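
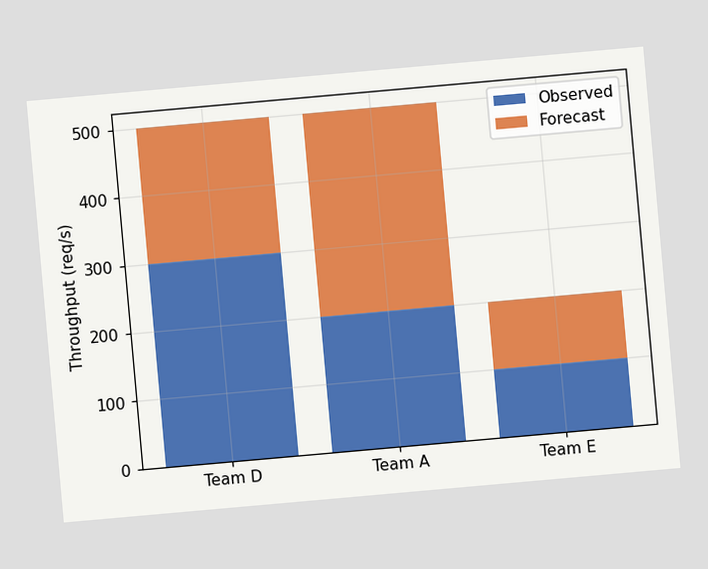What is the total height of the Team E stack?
The chart is tilted about 5° counter-clockwise. The Team E stack's top reaches 200req/s on the y-axis.

200req/s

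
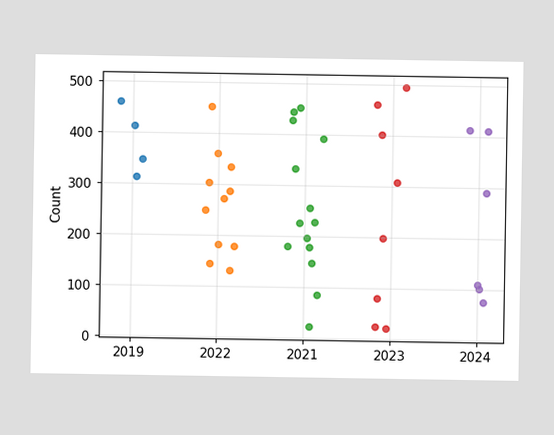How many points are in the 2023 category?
Counting the markers in the 2023 column gives 8.

8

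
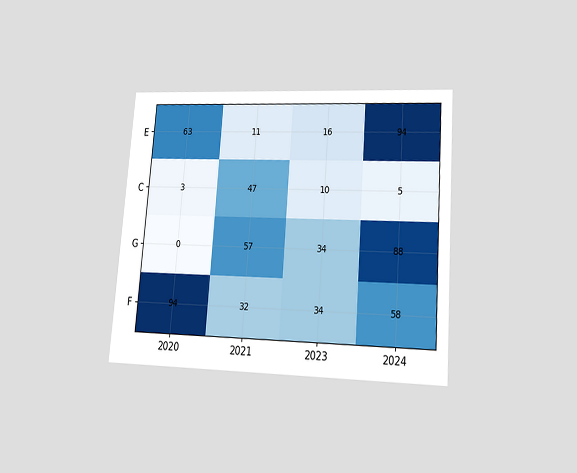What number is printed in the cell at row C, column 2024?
5

The chart is tilted about 4° clockwise and viewed at a slight angle. The (C, 2024) cell reads 5.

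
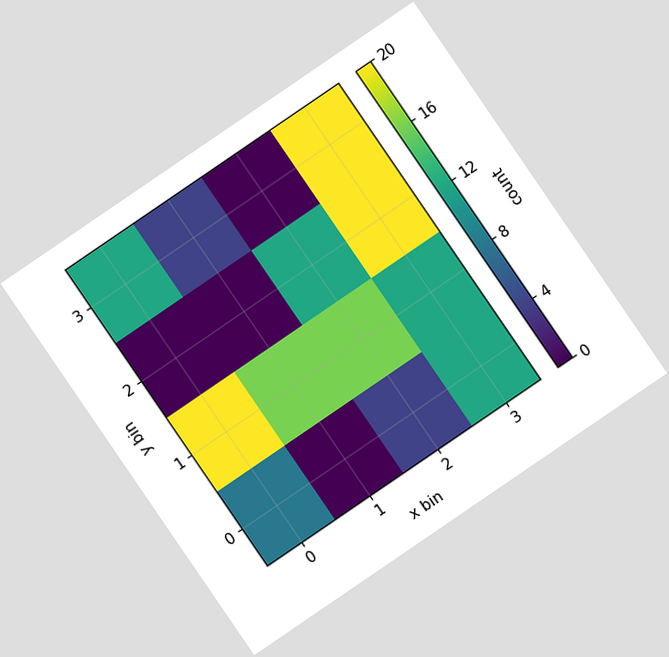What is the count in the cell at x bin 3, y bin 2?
The chart is tilted about 34° counter-clockwise. Matching the cell (3, 2) against the colorbar gives 20.

20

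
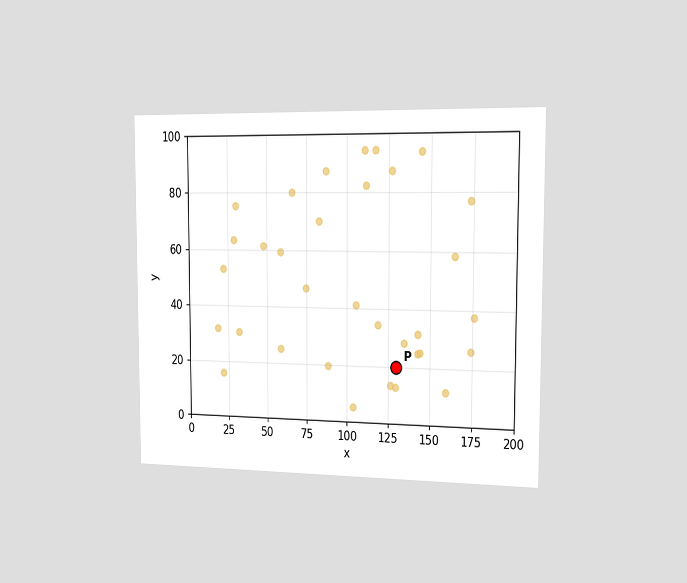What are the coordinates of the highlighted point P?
The chart is viewed slightly from the right. Following the gridlines from P to each axis, P sits at (130, 20).

(130, 20)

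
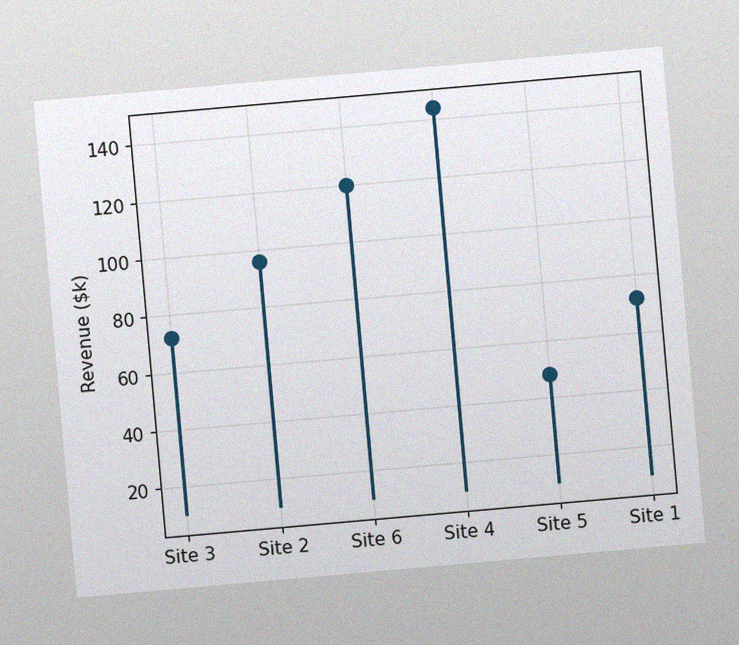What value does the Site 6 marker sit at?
The chart is tilted about 5° counter-clockwise, with some photo noise. The Site 6 marker sits at $120k.

$120k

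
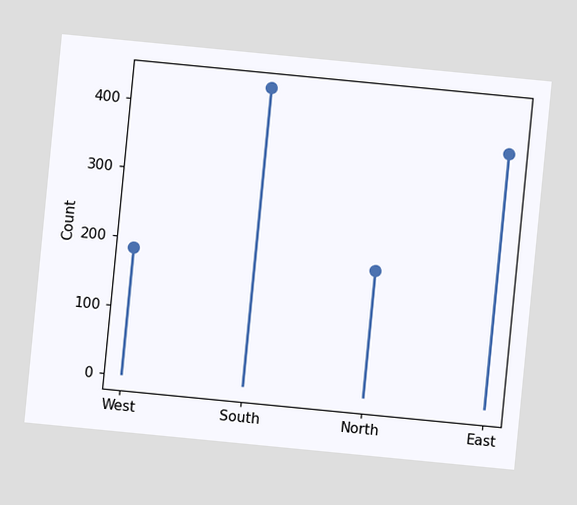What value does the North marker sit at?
186

The chart is tilted about 6° clockwise. The North marker sits at 186.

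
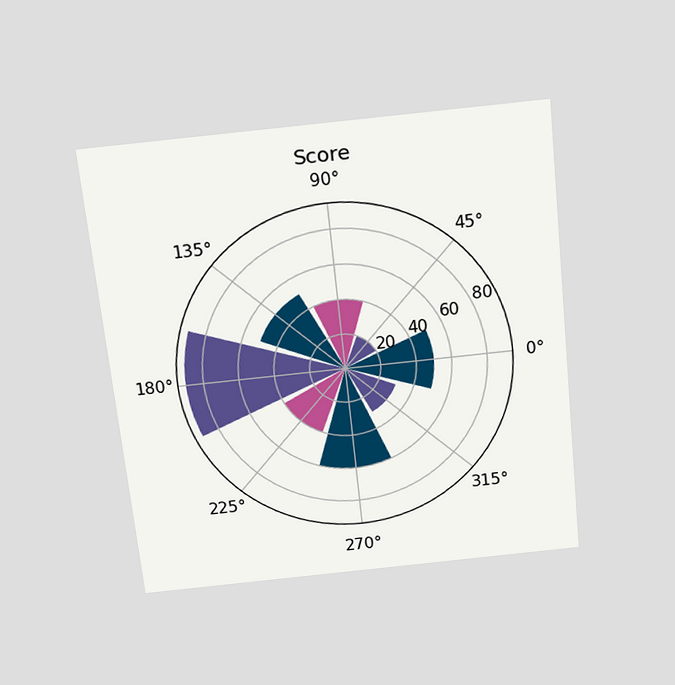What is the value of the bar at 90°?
40

The chart is tilted about 6° counter-clockwise and viewed slightly from above. The bar at 90° reaches 40 on the radial axis.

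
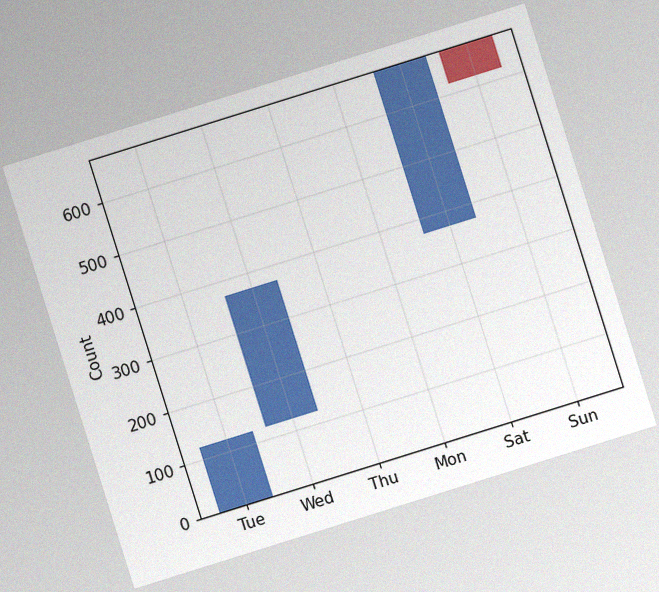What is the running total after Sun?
620

The chart is tilted about 17° counter-clockwise, with some photo noise. After Sun the running total reaches 620.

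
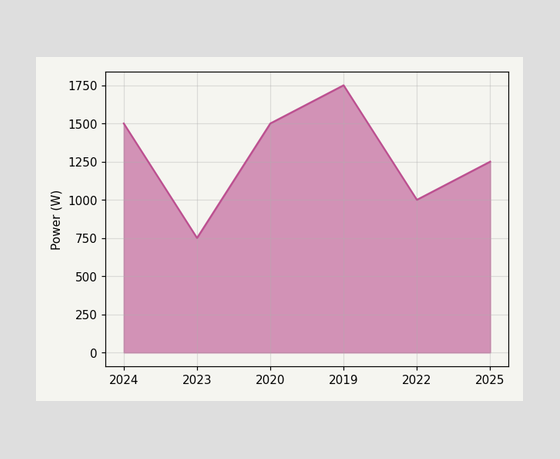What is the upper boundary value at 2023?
750W

At 2023 the upper boundary is at 750W.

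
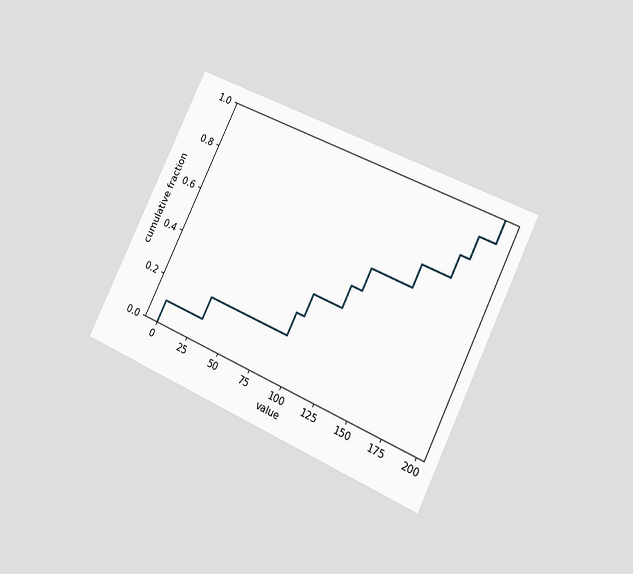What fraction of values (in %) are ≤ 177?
The chart is tilted about 26° clockwise and viewed slightly from the right. At x=177 the ECDF step is at 80%.

80%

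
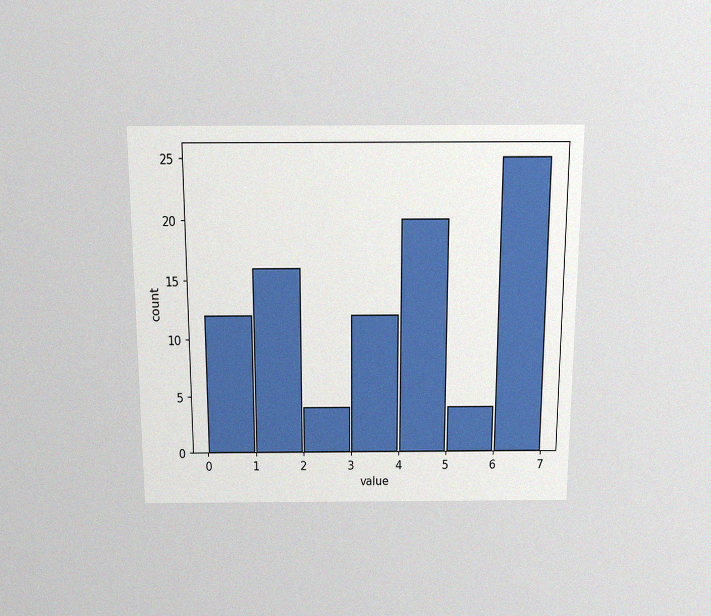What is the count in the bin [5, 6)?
4

The chart is viewed slightly from above, with some photo noise. The [5, 6) bin has height 4.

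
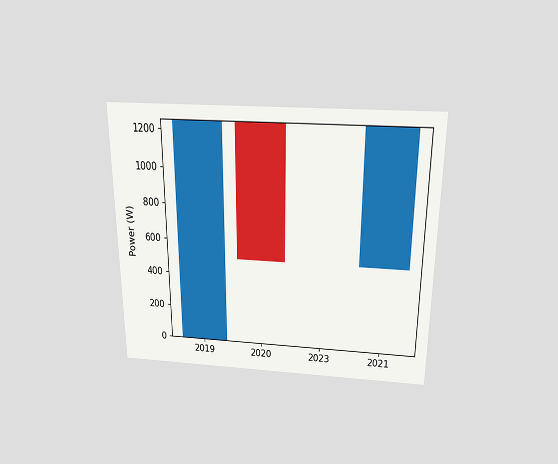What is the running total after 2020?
The chart is viewed slightly from above. After 2020 the running total reaches 500W.

500W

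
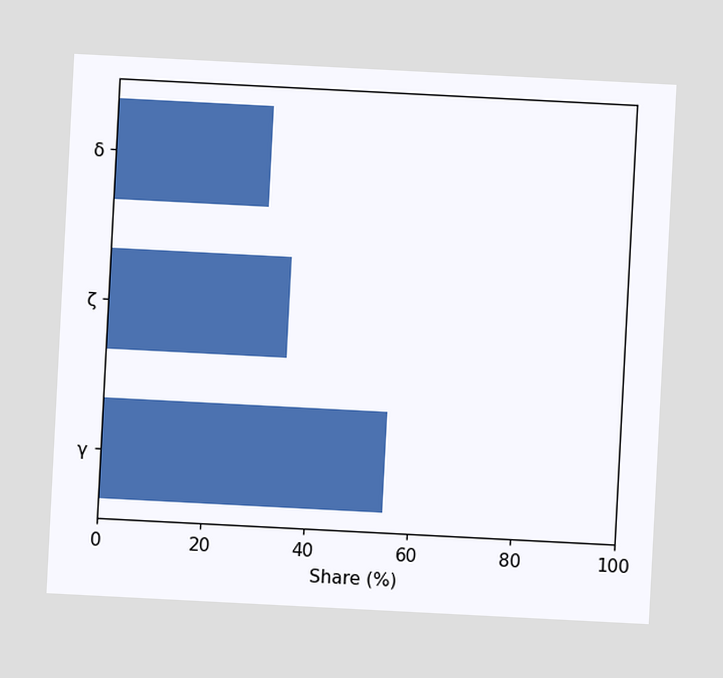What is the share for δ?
30%

The chart is tilted about 3° clockwise. Reading along the chart's x-axis, the δ bar reaches 30%.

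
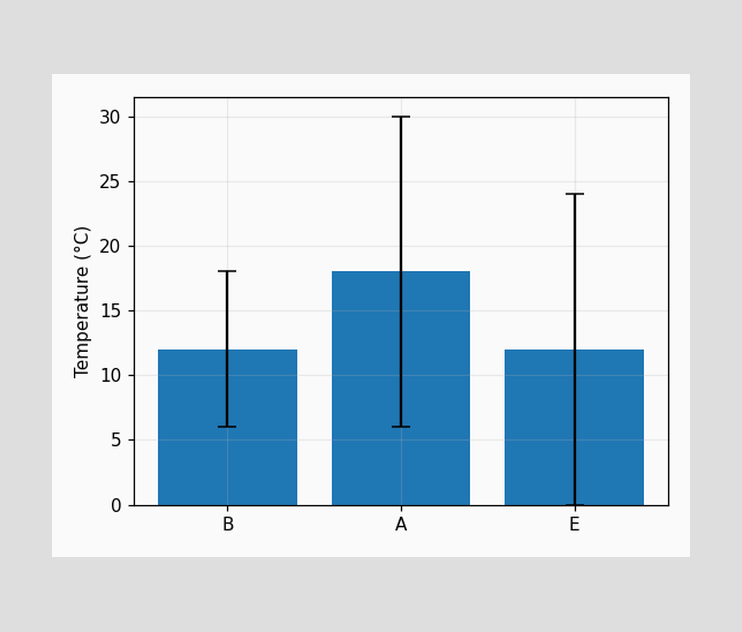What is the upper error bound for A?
The A bar's upper whisker reaches 30°C.

30°C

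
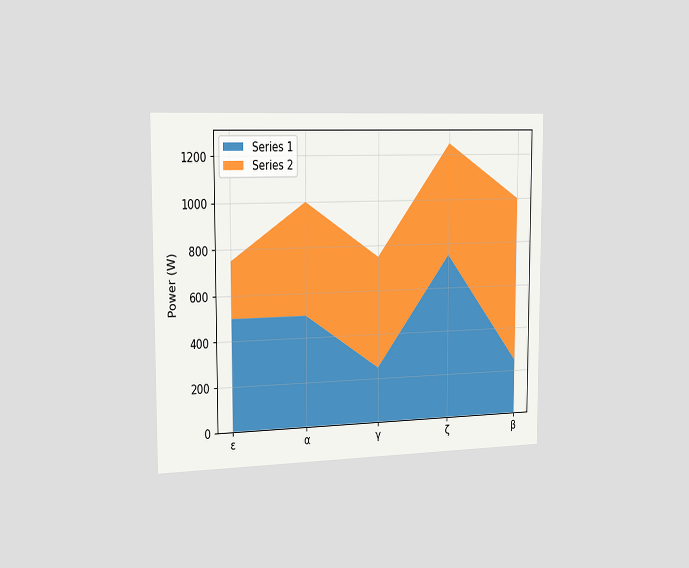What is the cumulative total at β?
The chart is viewed slightly from the left. The stacked total at β reaches 1000W.

1000W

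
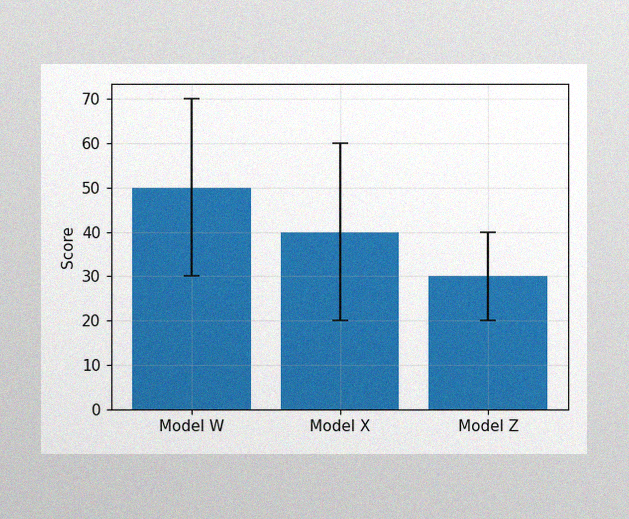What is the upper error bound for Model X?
The image has some photo noise and uneven lighting. The Model X bar's upper whisker reaches 60.

60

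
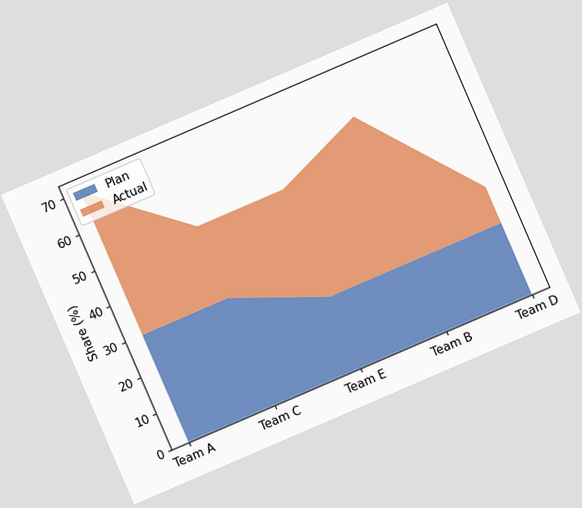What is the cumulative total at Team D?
30%

The chart is tilted about 23° counter-clockwise. The stacked total at Team D reaches 30%.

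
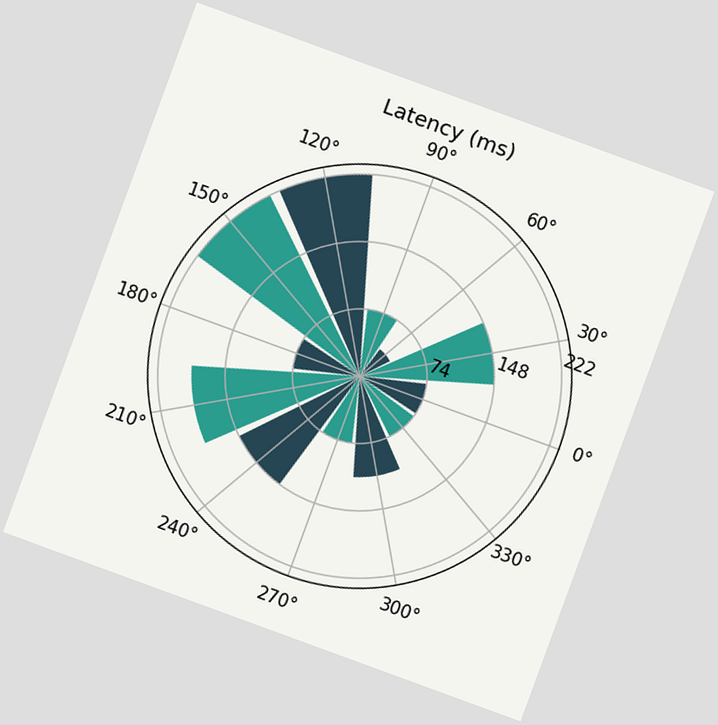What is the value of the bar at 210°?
185ms

The chart is tilted about 20° clockwise. The bar at 210° reaches 185ms on the radial axis.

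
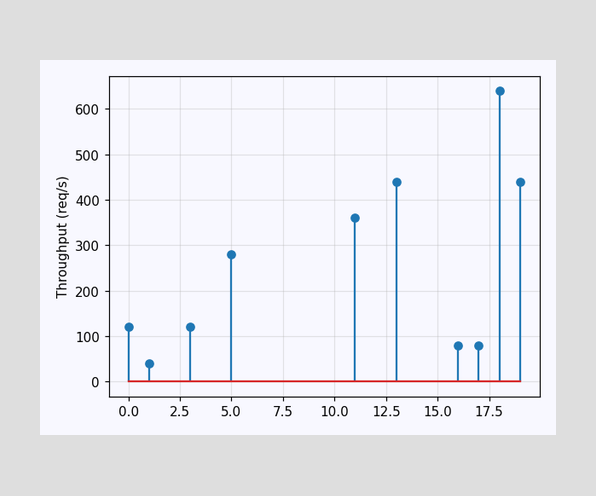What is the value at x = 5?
280req/s

The stem at x=5 reaches 280req/s.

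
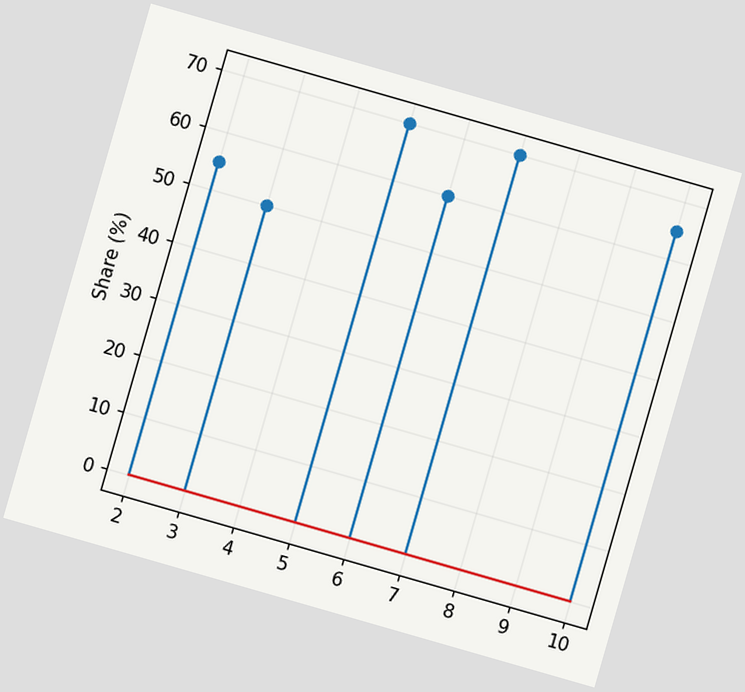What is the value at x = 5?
70%

The chart is tilted about 16° clockwise. The stem at x=5 reaches 70%.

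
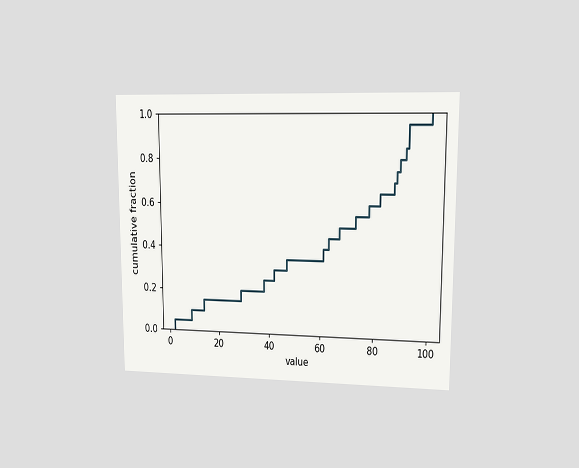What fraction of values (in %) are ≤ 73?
The chart is viewed at a slight angle. At x=73 the ECDF step is at 55%.

55%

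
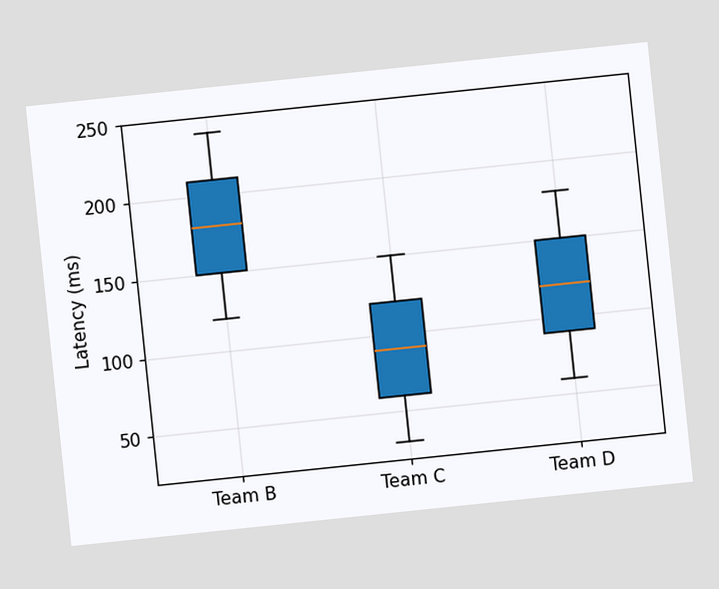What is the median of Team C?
The chart is tilted about 6° counter-clockwise. The median line in the Team C box sits at 90ms.

90ms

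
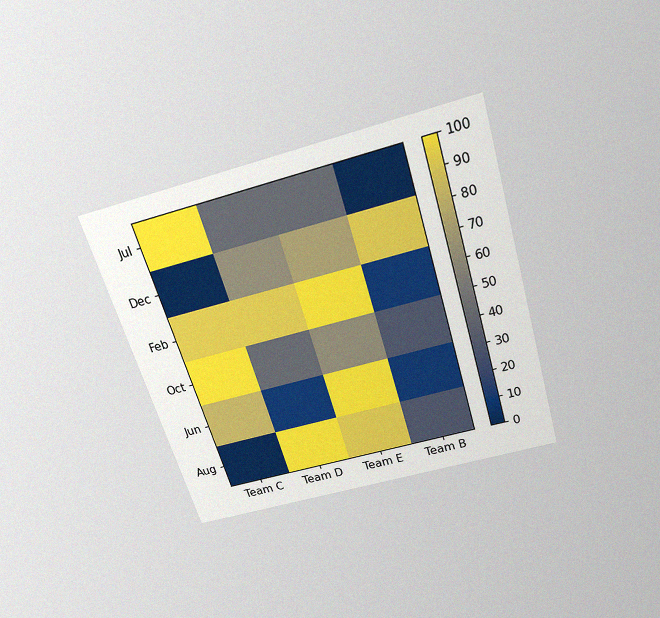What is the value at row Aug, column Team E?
90

The chart is tilted about 17° counter-clockwise and viewed slightly from above, with some photo noise. Matching cell (Aug, Team E) against the colorbar gives 90.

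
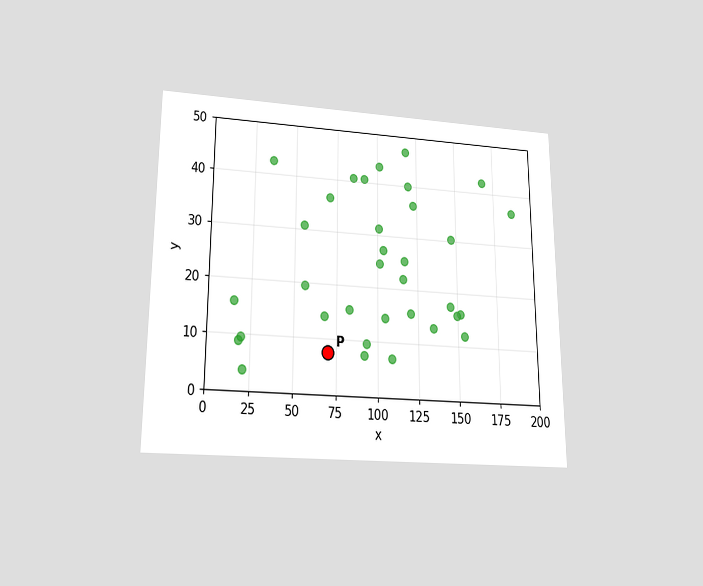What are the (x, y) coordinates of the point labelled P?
The chart is viewed slightly from below. Following the gridlines from P to each axis, P sits at (70, 7.5).

(70, 7.5)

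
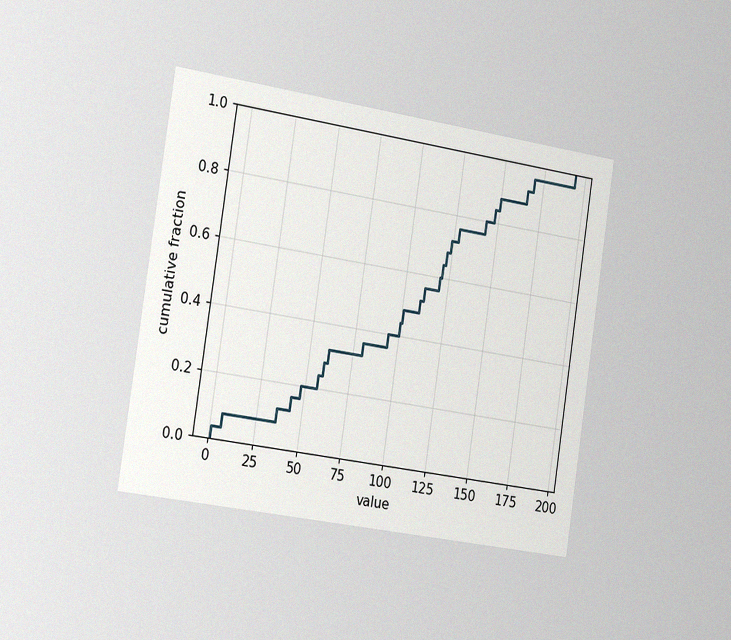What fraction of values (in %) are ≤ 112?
56%

The chart is tilted about 9° clockwise and viewed slightly from the left, with some photo noise. At x=112 the ECDF step is at 56%.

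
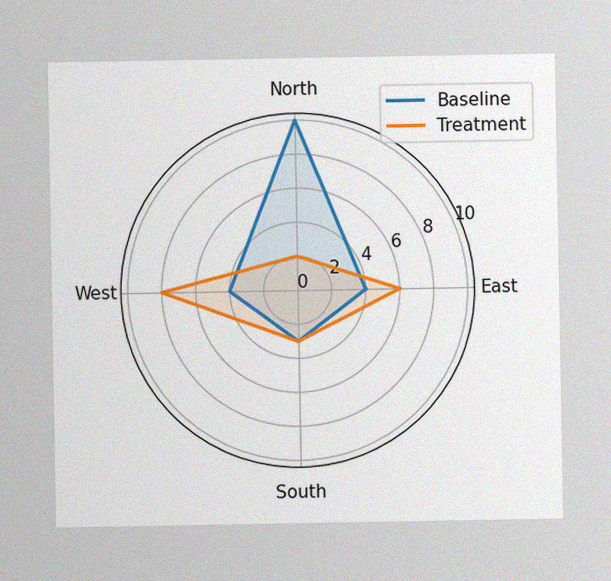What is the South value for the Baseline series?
3

The image has some photo noise and uneven lighting. On the South axis, Baseline reaches 3.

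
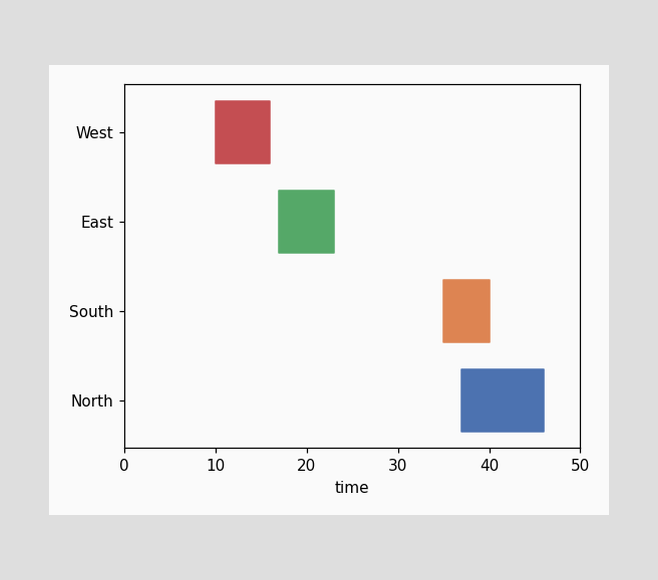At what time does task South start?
The South bar begins at t=35.

35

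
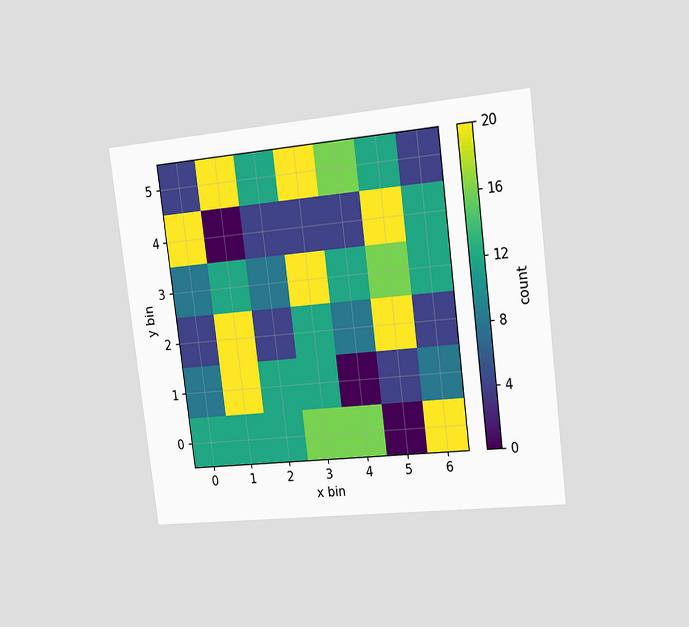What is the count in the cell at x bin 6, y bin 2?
The chart is tilted about 7° counter-clockwise and viewed slightly from the right. Matching the cell (6, 2) against the colorbar gives 4.

4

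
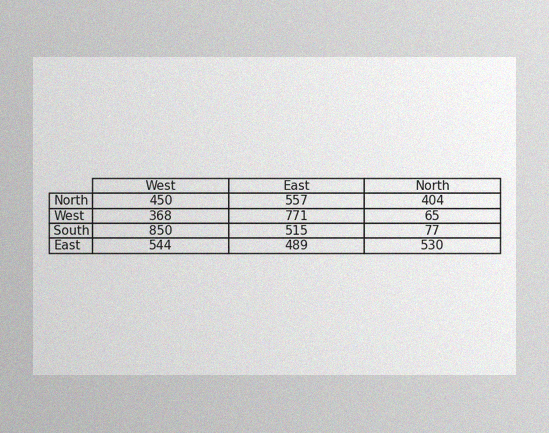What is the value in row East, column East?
489

The image has some photo noise and uneven lighting. The (East, East) cell reads 489.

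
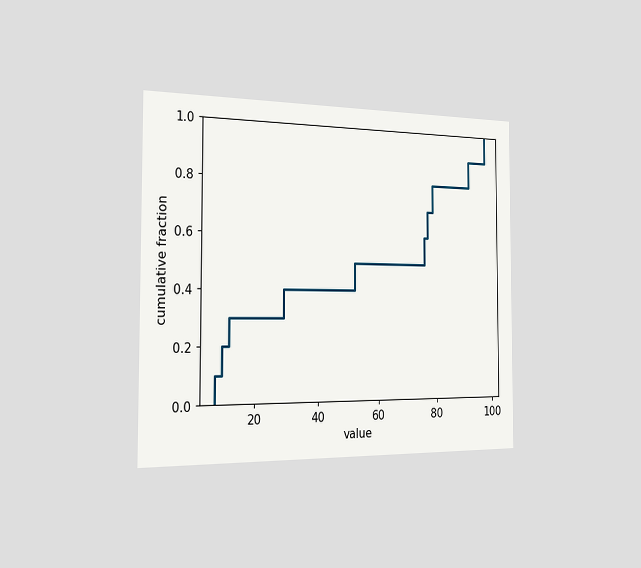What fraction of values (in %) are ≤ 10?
The chart is viewed slightly from the left. At x=10 the ECDF step is at 20%.

20%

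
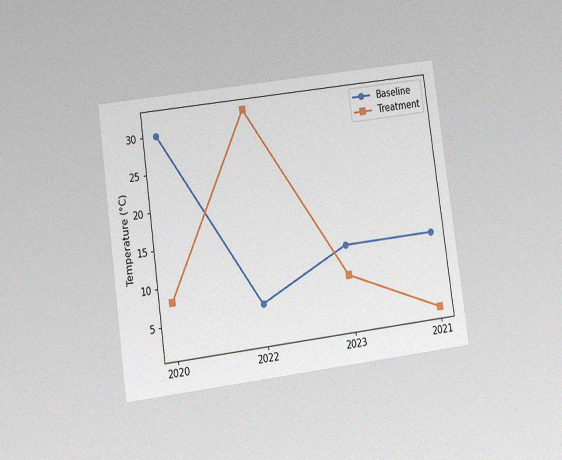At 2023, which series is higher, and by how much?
Baseline, by 4°C

The chart is tilted about 8° counter-clockwise and viewed at a slight angle, with some photo noise. At 2023, Baseline sits above the other line by 4°C.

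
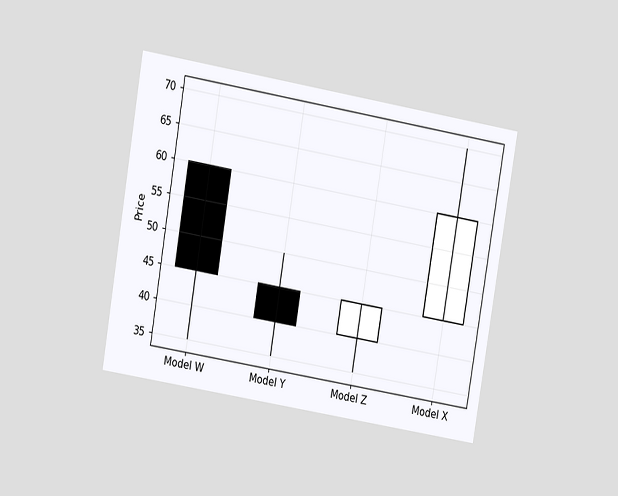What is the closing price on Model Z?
The chart is tilted about 10° clockwise and viewed at a slight angle. The Model Z candle closes at 45.

45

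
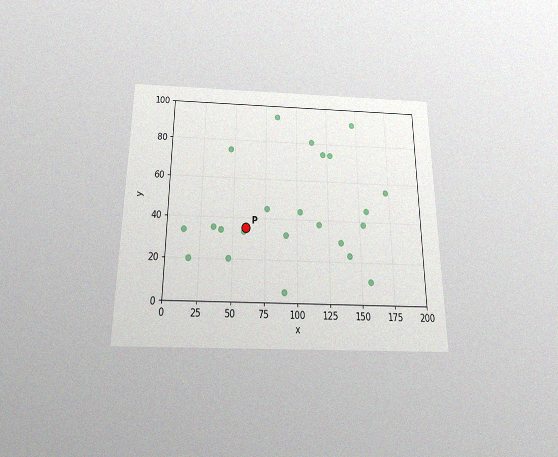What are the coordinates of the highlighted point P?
The chart is viewed slightly from below, with some photo noise. Following the gridlines from P to each axis, P sits at (60, 35).

(60, 35)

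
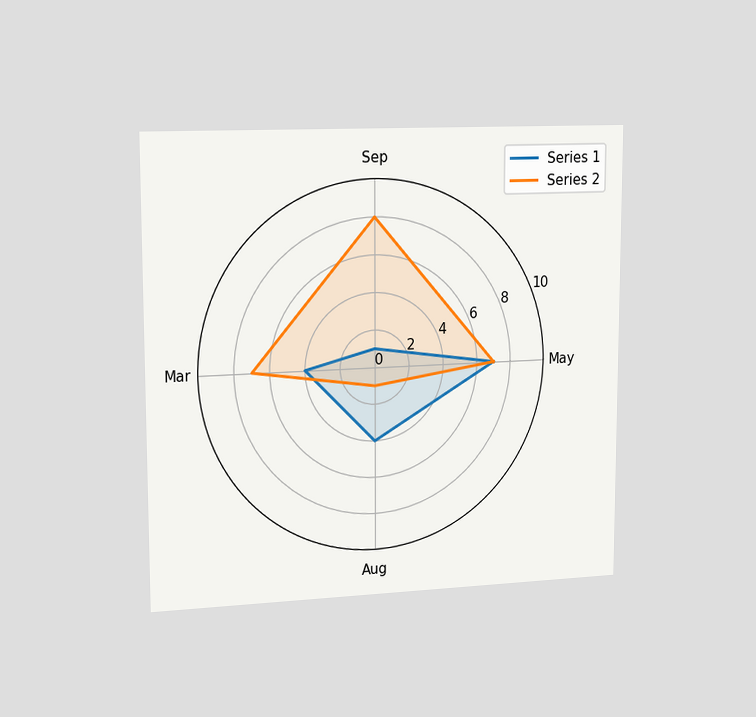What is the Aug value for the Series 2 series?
The chart is viewed slightly from the left. On the Aug axis, Series 2 reaches 1.

1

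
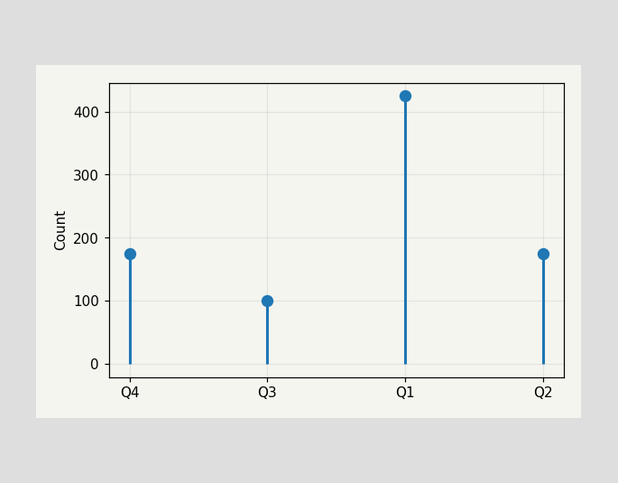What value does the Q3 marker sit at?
100

The Q3 marker sits at 100.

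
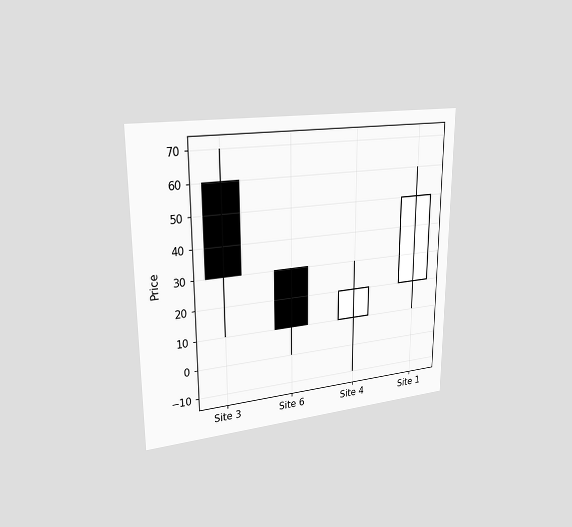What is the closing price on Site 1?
50

The chart is viewed slightly from the left. The Site 1 candle closes at 50.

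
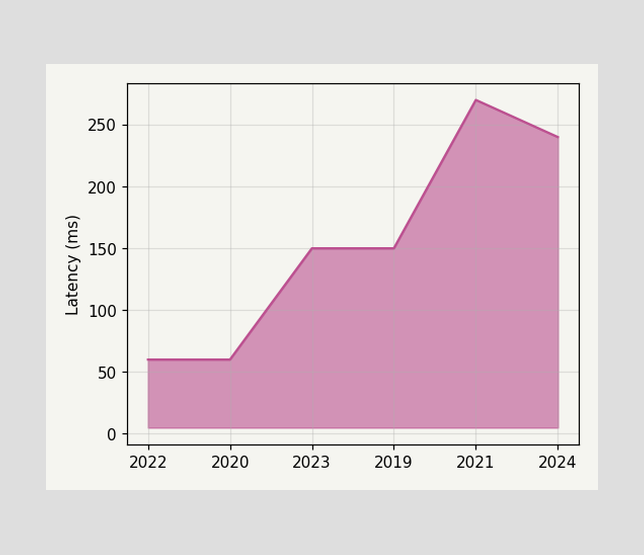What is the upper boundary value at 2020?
At 2020 the upper boundary is at 60ms.

60ms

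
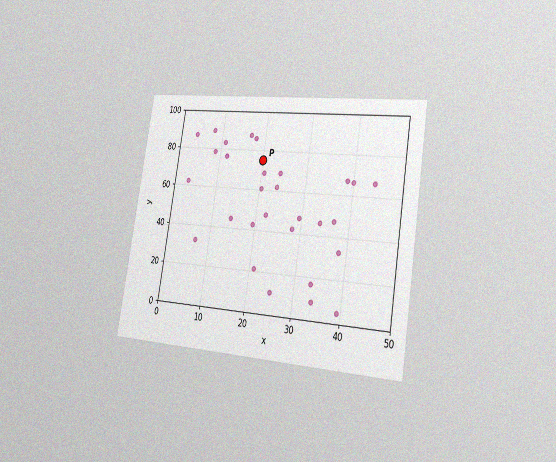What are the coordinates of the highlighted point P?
(20, 75)

The chart is tilted about 9° clockwise and viewed slightly from the right, with some photo noise. Following the gridlines from P to each axis, P sits at (20, 75).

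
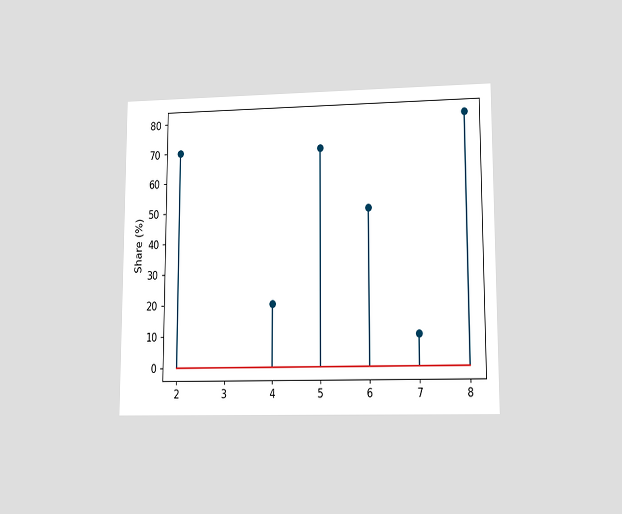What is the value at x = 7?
The chart is viewed at a slight angle. The stem at x=7 reaches 10%.

10%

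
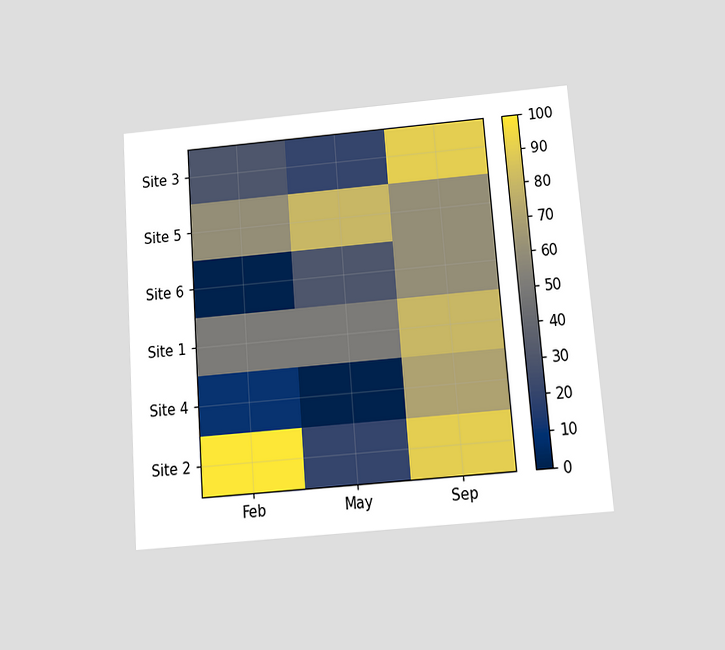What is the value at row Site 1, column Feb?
The chart is tilted about 4° counter-clockwise and viewed slightly from below. Matching cell (Site 1, Feb) against the colorbar gives 50.

50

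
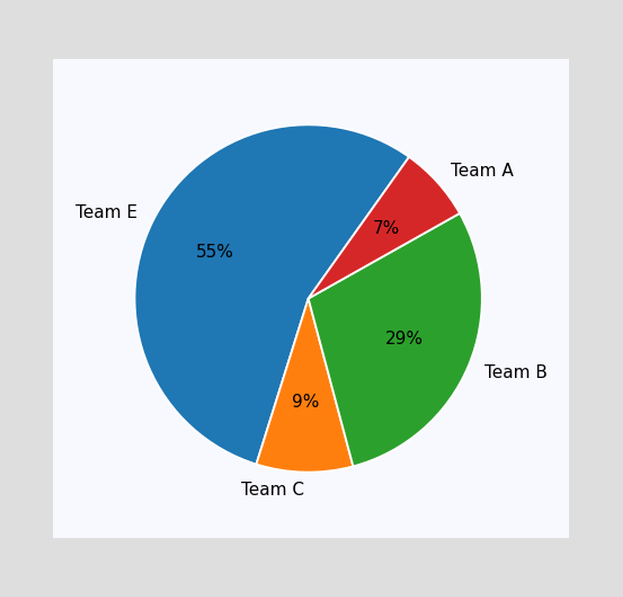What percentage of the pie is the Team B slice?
The Team B slice takes up 29% of the pie.

29%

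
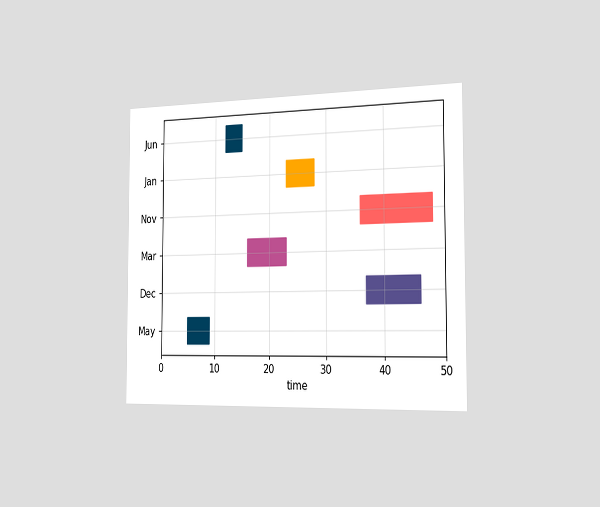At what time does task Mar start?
16

The chart is viewed slightly from the right. The Mar bar begins at t=16.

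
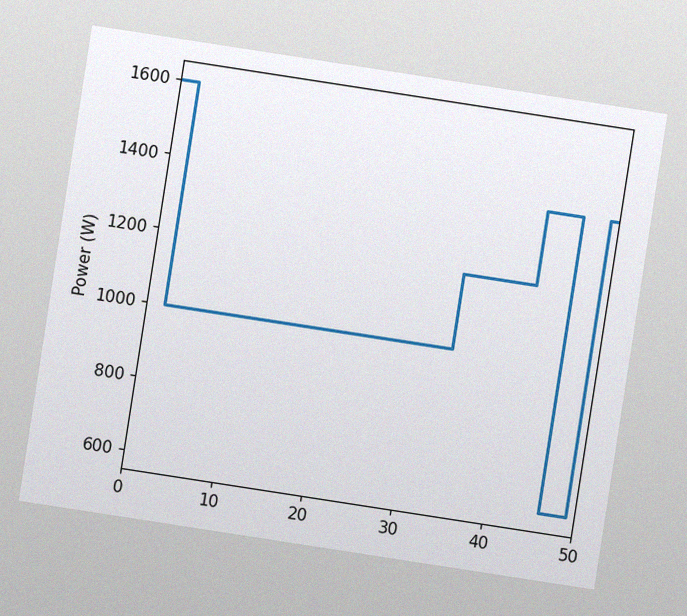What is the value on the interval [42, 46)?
The chart is tilted about 9° clockwise, with some photo noise. On [42, 46) the step sits at 1400W.

1400W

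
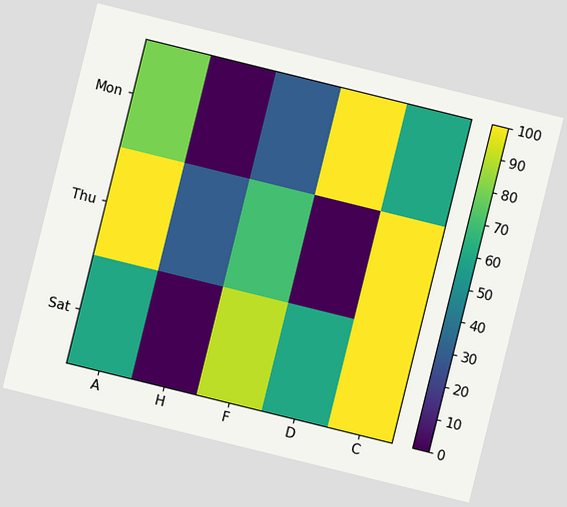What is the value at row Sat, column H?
0

The chart is tilted about 14° clockwise. Matching cell (Sat, H) against the colorbar gives 0.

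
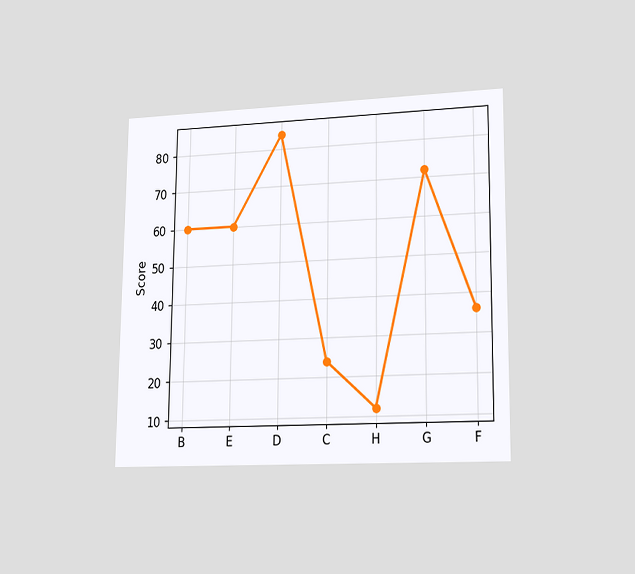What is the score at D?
The chart is viewed at a slight angle. At D, the line is at 84.

84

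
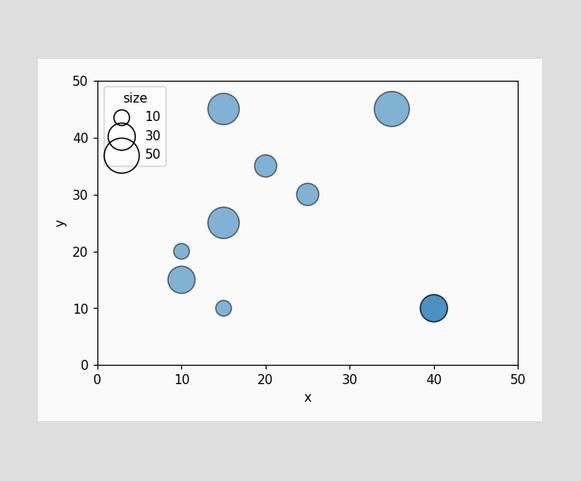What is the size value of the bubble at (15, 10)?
Matching the bubble at (15, 10) against the size legend gives 10.

10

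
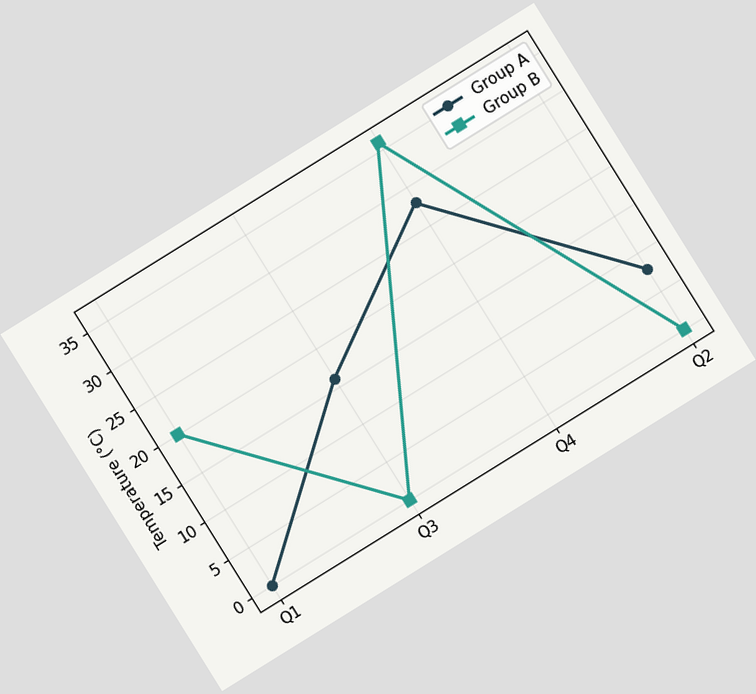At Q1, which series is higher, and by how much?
Group B, by 20°C

The chart is tilted about 32° counter-clockwise. At Q1, Group B sits above the other line by 20°C.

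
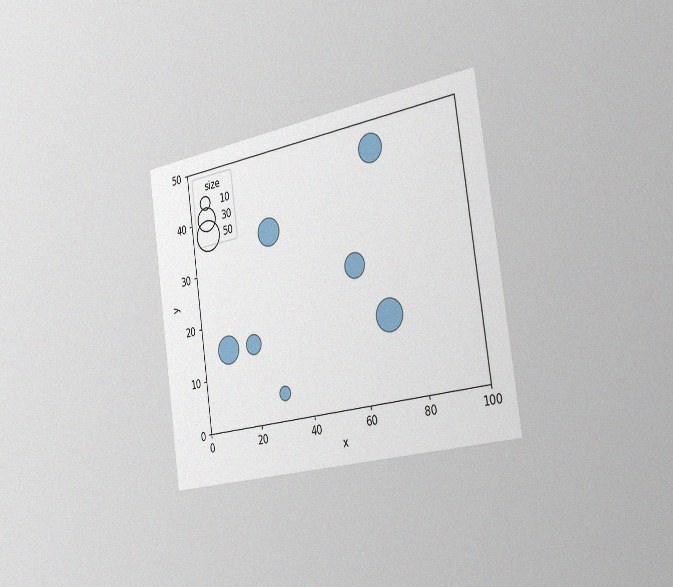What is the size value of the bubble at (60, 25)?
30

The chart is tilted about 8° counter-clockwise and viewed slightly from the right, with some photo noise. Matching the bubble at (60, 25) against the size legend gives 30.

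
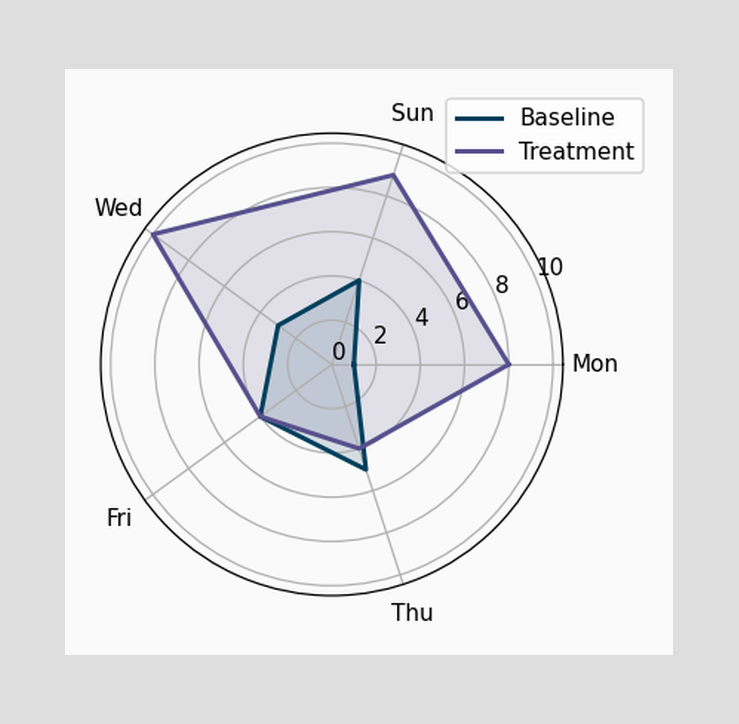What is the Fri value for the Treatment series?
On the Fri axis, Treatment reaches 4.

4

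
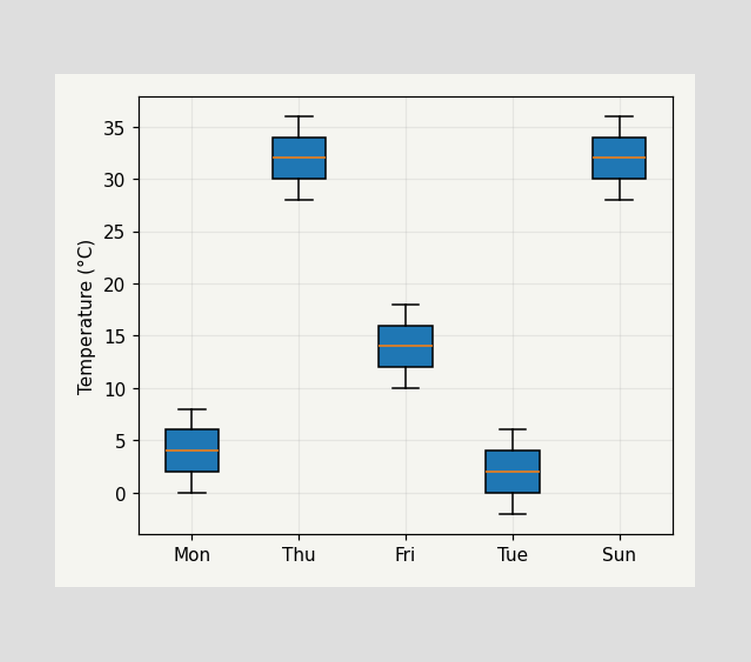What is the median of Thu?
The median line in the Thu box sits at 32°C.

32°C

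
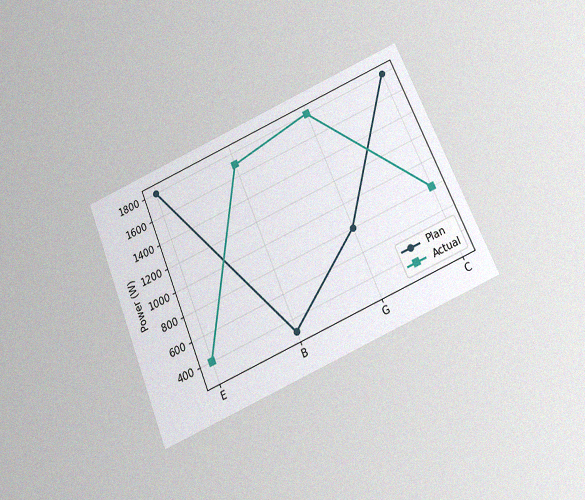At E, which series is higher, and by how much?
Plan, by 1400W

The chart is tilted about 23° counter-clockwise and viewed slightly from below, with some photo noise. At E, Plan sits above the other line by 1400W.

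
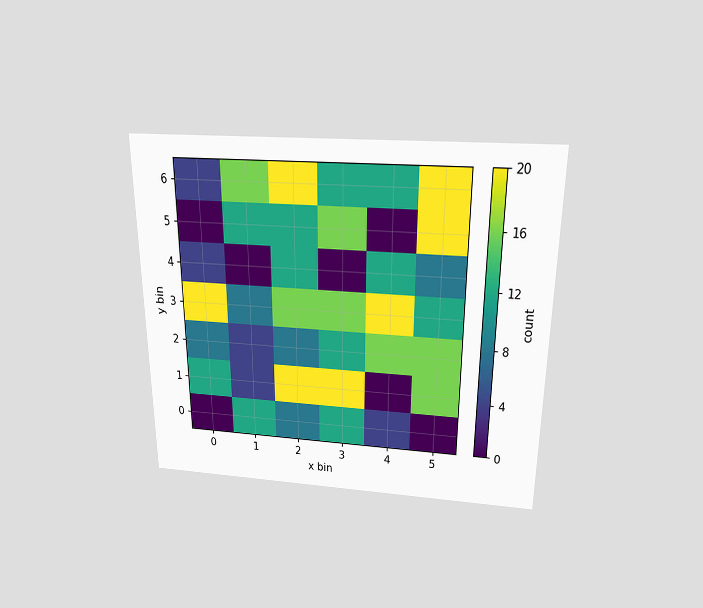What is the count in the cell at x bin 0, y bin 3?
20

The chart is viewed slightly from above. Matching the cell (0, 3) against the colorbar gives 20.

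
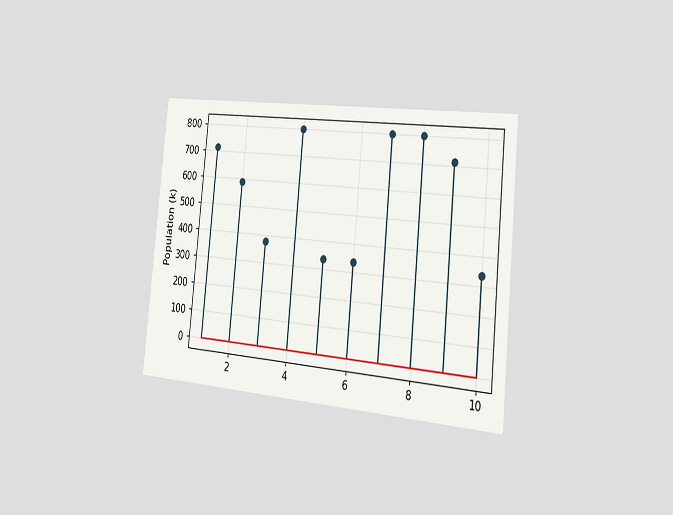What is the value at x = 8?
The chart is tilted about 6° clockwise and viewed slightly from the right. The stem at x=8 reaches 798k.

798k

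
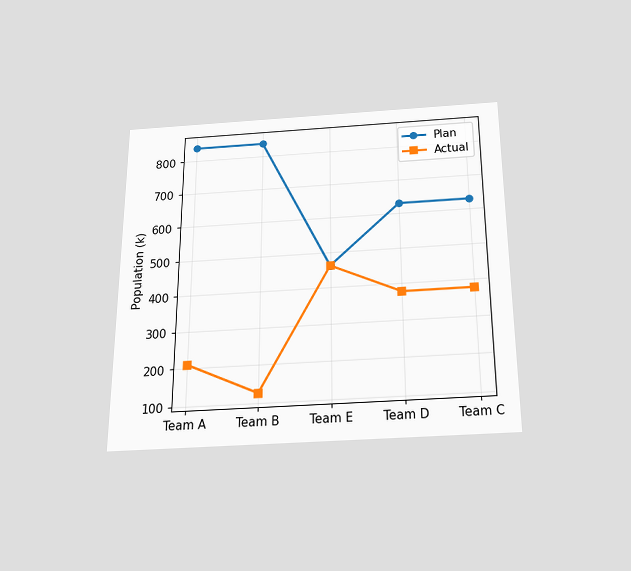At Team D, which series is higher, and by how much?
Plan, by 252k

The chart is viewed slightly from below. At Team D, Plan sits above the other line by 252k.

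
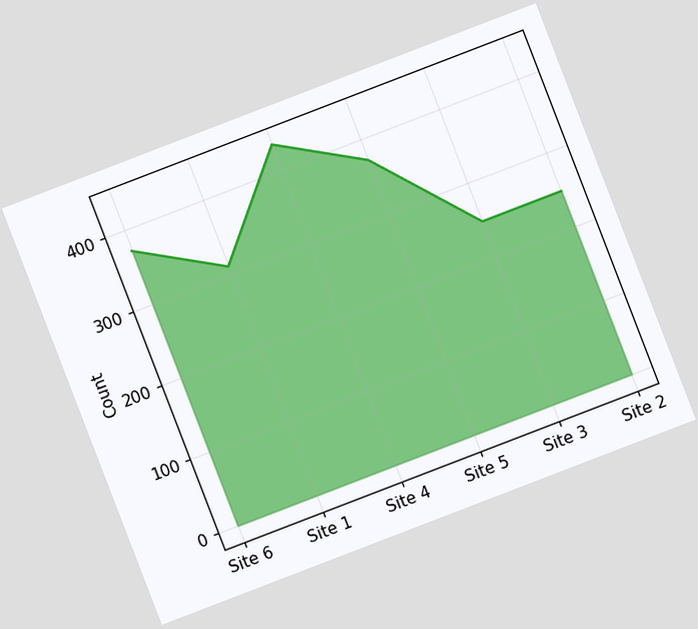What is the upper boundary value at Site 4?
The chart is tilted about 21° counter-clockwise. At Site 4 the upper boundary is at 434.

434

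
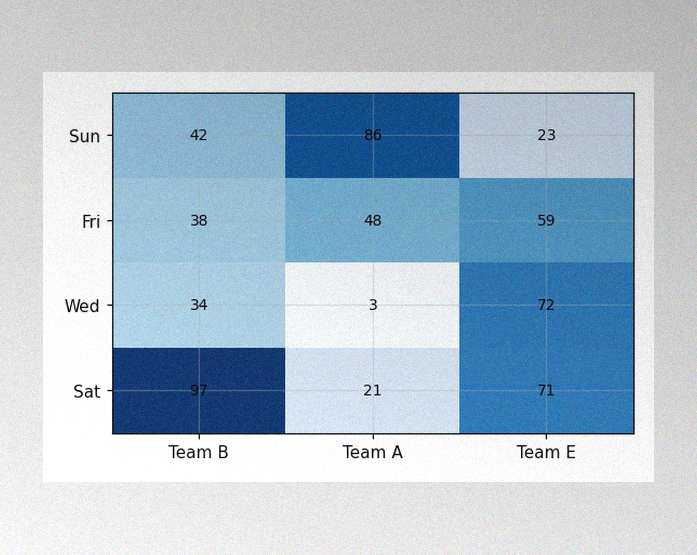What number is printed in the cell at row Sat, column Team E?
The image has some photo noise and uneven lighting. The (Sat, Team E) cell reads 71.

71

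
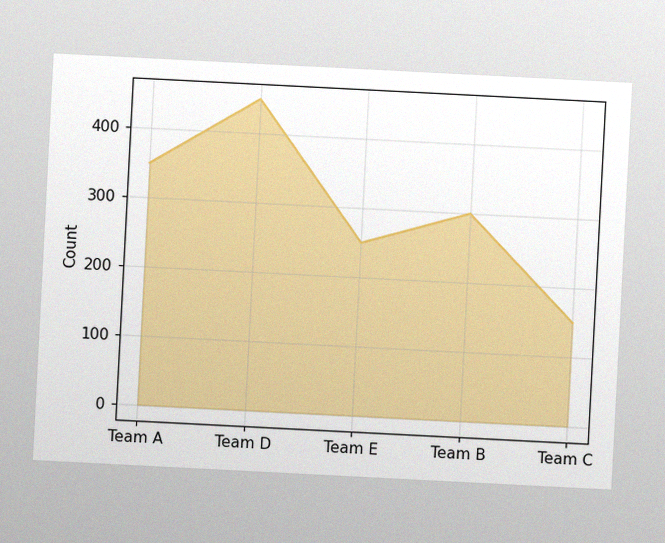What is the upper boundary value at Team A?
350

The chart is tilted about 3° clockwise, with some photo noise. At Team A the upper boundary is at 350.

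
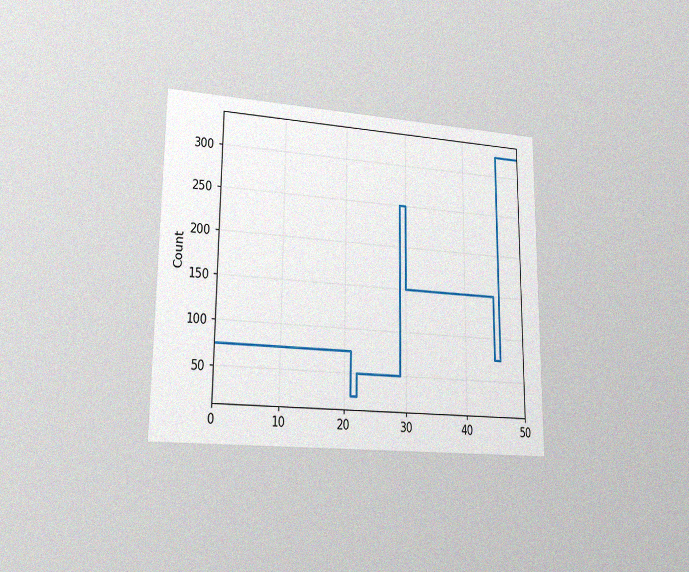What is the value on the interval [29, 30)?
250

The chart is viewed at a slight angle, with some photo noise. On [29, 30) the step sits at 250.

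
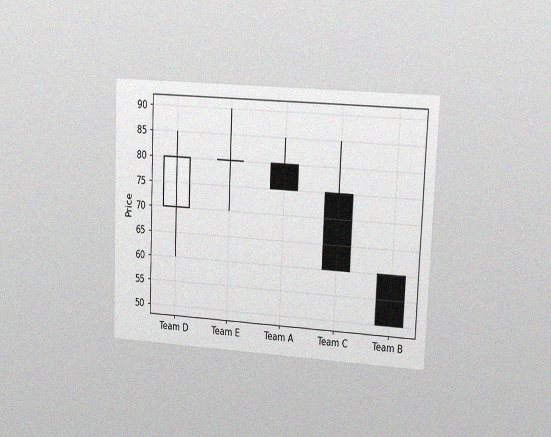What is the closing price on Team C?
60

The chart is tilted about 2° clockwise and viewed at a slight angle, with some photo noise. The Team C candle closes at 60.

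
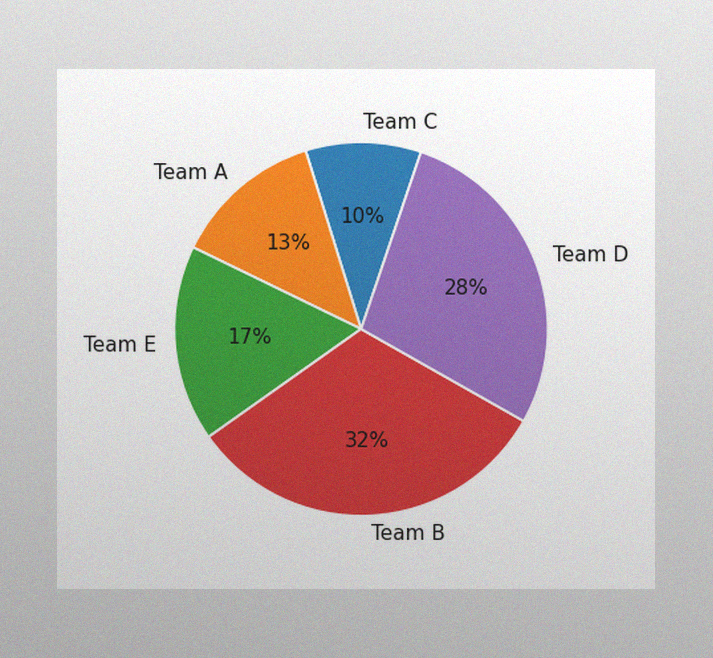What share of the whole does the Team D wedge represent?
The image has some photo noise and uneven lighting. The Team D slice takes up 28% of the pie.

28%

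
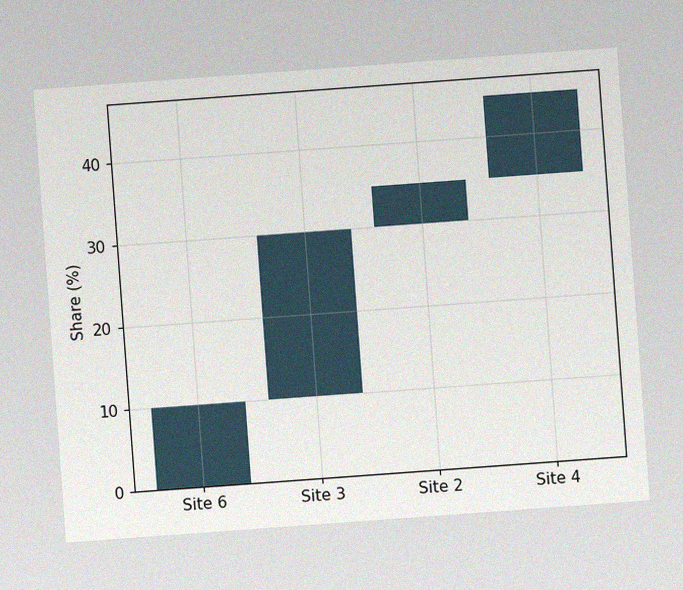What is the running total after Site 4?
45%

The chart is tilted about 4° counter-clockwise, with some photo noise. After Site 4 the running total reaches 45%.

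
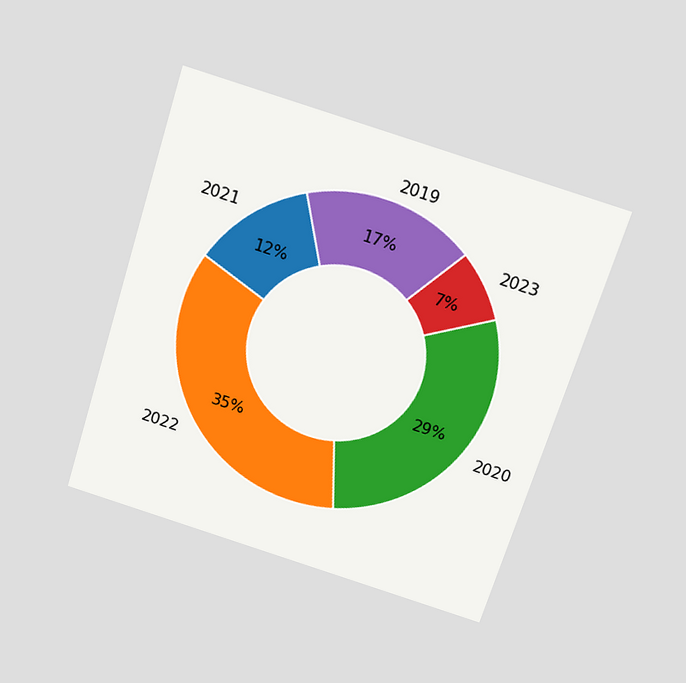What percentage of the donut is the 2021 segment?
The chart is tilted about 17° clockwise and viewed slightly from above. The 2021 segment takes up 12% of the ring.

12%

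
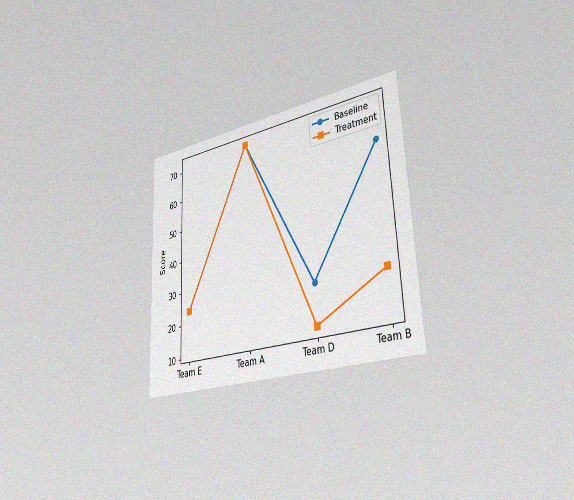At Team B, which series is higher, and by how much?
Baseline, by 36

The chart is tilted about 3° counter-clockwise and viewed slightly from the right, with some photo noise. At Team B, Baseline sits above the other line by 36.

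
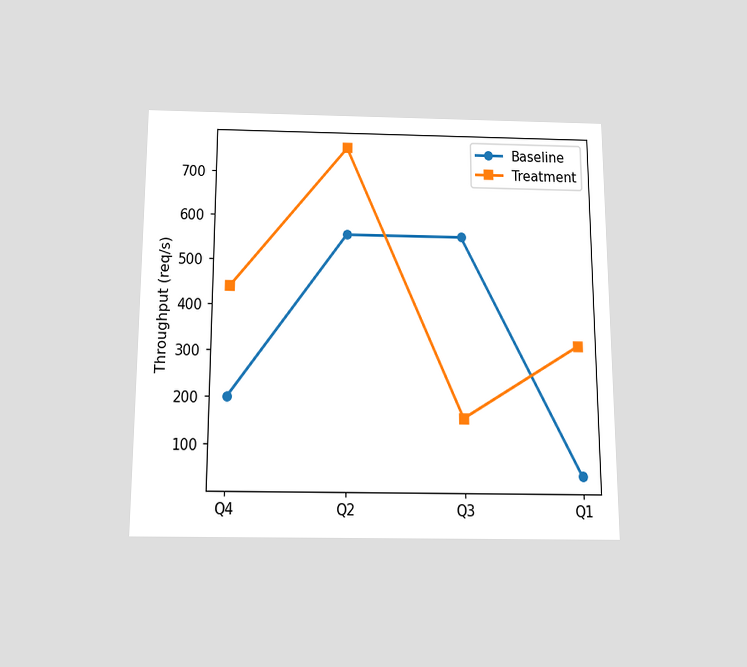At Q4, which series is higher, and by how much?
The chart is viewed slightly from below. At Q4, Treatment sits above the other line by 240req/s.

Treatment, by 240req/s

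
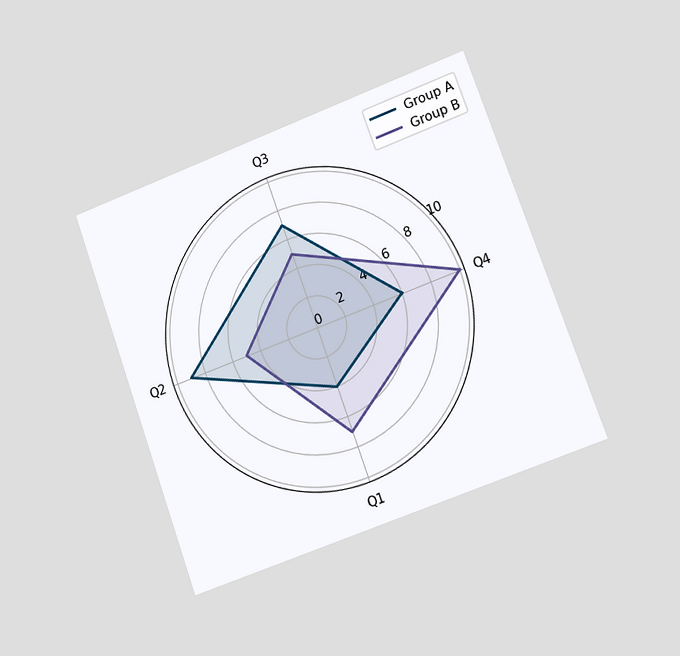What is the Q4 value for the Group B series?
The chart is tilted about 20° counter-clockwise and viewed slightly from the right. On the Q4 axis, Group B reaches 10.

10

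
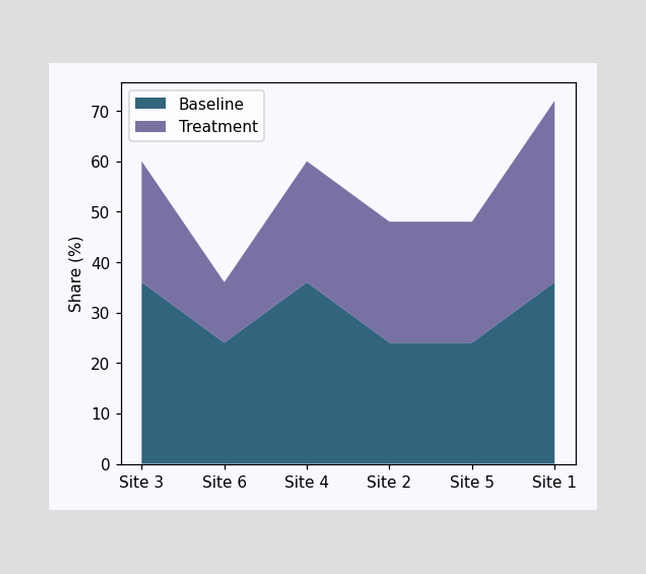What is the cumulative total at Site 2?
48%

The stacked total at Site 2 reaches 48%.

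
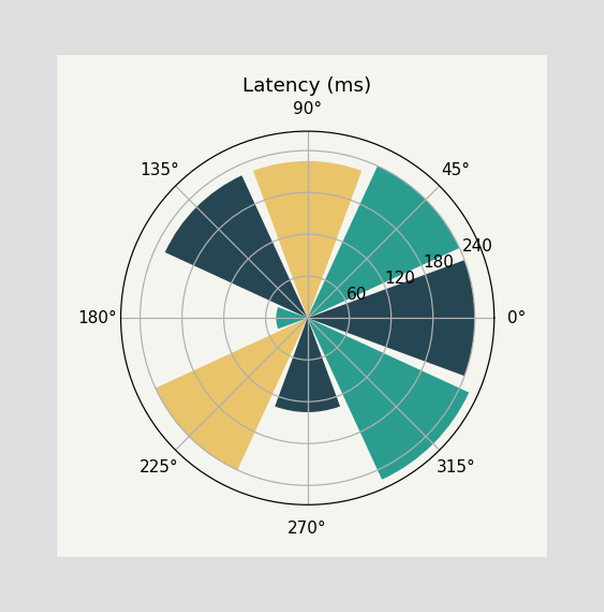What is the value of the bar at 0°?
240ms

The bar at 0° reaches 240ms on the radial axis.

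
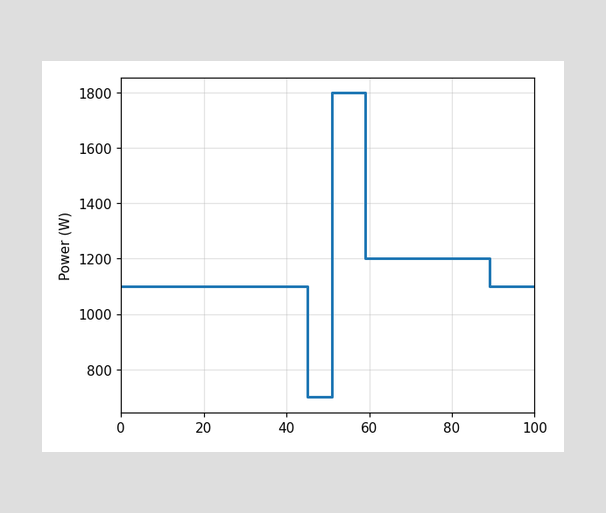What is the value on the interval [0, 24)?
On [0, 24) the step sits at 1100W.

1100W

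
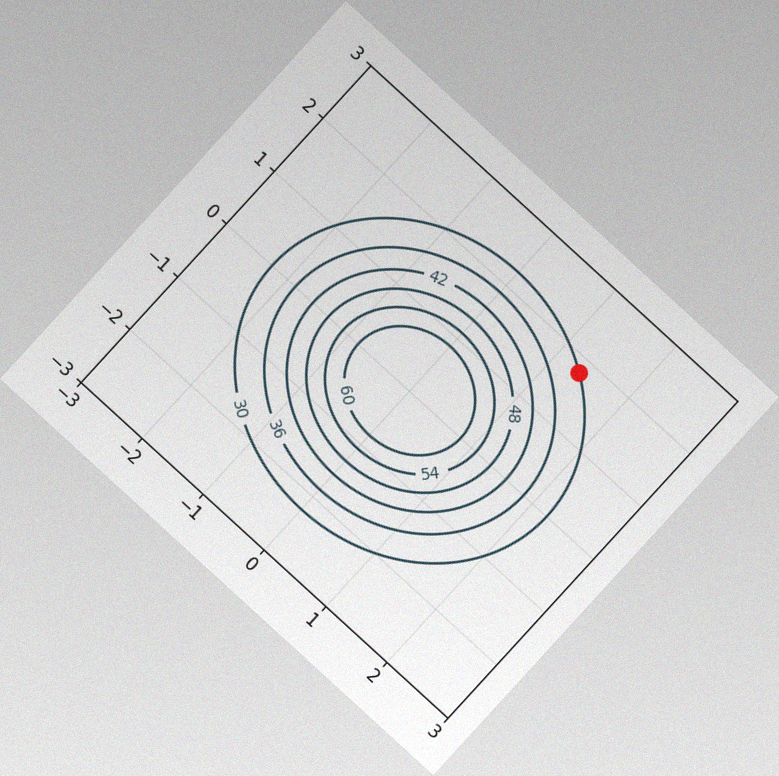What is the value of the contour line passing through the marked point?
30

The chart is tilted about 42° clockwise, with some photo noise. The marked point sits on the contour labelled 30.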